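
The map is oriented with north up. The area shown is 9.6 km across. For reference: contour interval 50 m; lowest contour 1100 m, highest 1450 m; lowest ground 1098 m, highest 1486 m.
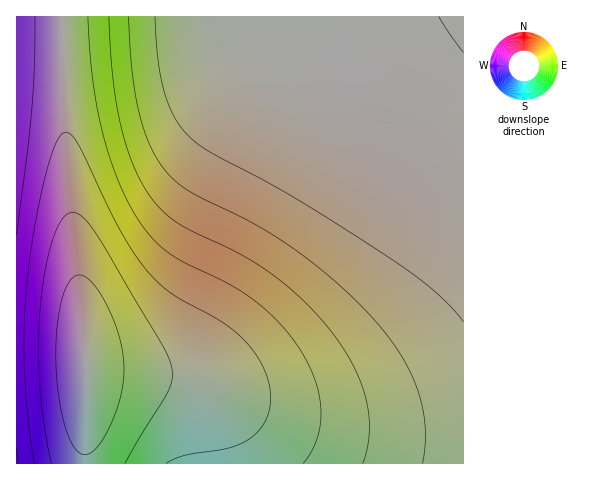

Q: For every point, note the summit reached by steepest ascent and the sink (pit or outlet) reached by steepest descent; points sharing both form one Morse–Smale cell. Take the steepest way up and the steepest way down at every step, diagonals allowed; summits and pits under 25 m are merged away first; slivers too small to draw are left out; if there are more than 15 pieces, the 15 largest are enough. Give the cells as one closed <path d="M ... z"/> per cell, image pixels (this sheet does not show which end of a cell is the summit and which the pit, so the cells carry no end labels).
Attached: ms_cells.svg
<path d="M463 16l-401 1 5 149 19 185-1 113 379-1z"/><path d="M61 16l-45 1 0 326 58 2 10 5 0-29-17-155z"/><path d="M60 344l-44 0 1 120 68-1 1-109-4-7z"/>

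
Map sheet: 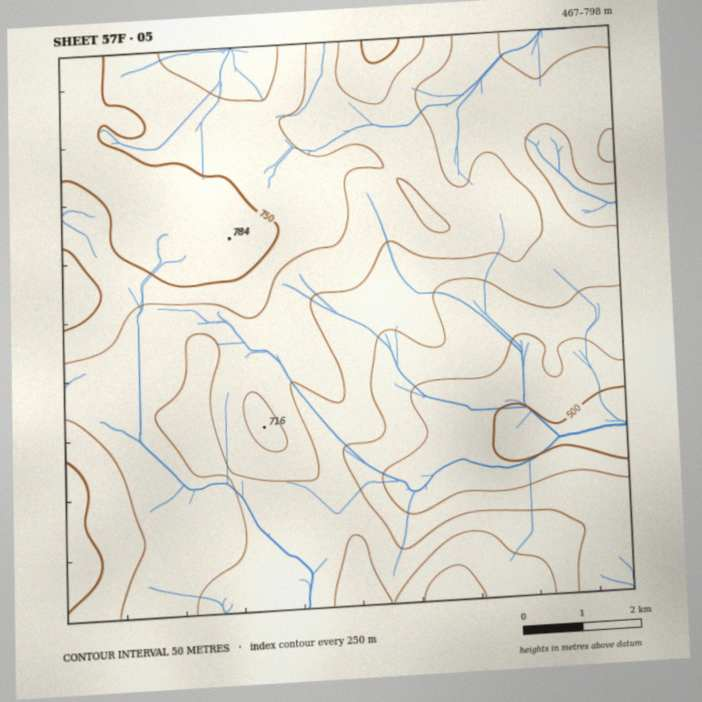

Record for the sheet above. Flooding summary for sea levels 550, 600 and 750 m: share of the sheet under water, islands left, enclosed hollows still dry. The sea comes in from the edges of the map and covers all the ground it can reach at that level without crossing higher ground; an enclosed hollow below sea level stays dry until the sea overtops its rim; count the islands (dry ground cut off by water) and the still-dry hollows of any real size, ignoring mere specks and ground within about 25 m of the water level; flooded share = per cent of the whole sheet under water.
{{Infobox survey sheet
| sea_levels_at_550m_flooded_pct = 9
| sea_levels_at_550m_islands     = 0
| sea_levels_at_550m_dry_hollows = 0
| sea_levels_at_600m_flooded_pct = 21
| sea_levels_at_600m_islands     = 0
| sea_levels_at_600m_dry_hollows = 0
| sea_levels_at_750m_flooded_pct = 90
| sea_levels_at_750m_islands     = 0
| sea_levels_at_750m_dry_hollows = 0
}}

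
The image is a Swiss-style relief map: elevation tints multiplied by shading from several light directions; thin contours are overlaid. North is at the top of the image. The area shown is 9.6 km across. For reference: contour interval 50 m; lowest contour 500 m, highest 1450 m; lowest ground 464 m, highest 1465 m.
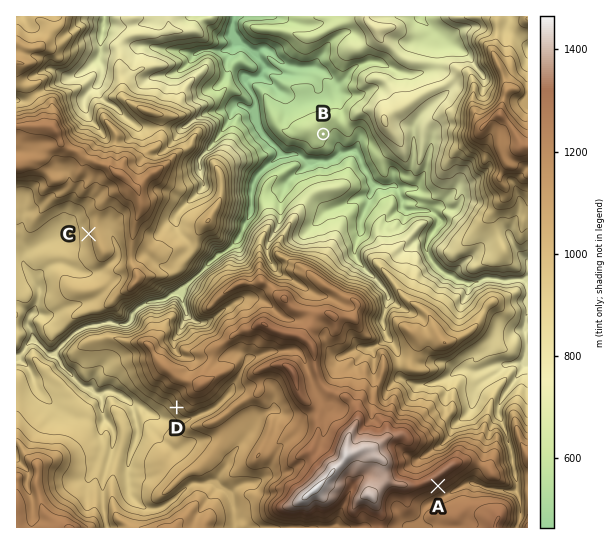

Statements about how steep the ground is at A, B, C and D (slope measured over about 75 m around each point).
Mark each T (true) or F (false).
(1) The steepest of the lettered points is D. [F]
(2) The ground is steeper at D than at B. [T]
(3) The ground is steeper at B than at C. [F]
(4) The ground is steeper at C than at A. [F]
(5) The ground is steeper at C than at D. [F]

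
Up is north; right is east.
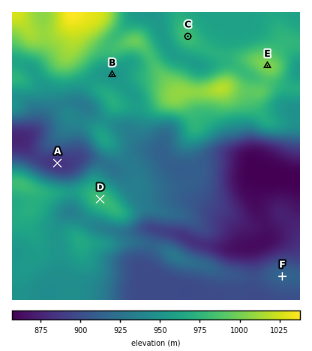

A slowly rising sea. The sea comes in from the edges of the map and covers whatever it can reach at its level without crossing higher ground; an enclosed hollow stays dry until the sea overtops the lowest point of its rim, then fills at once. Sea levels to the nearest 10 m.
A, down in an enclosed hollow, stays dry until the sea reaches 890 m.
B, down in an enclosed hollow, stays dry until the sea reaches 960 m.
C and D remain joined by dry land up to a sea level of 930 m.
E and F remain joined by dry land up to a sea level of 900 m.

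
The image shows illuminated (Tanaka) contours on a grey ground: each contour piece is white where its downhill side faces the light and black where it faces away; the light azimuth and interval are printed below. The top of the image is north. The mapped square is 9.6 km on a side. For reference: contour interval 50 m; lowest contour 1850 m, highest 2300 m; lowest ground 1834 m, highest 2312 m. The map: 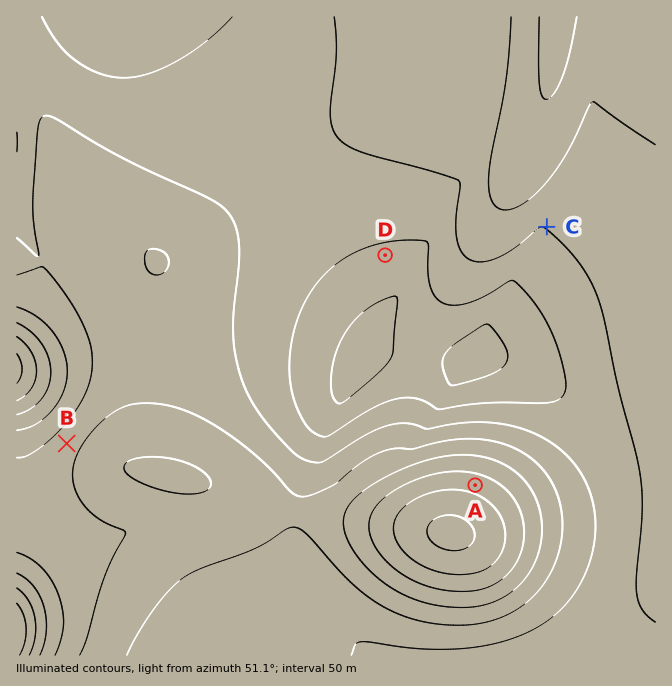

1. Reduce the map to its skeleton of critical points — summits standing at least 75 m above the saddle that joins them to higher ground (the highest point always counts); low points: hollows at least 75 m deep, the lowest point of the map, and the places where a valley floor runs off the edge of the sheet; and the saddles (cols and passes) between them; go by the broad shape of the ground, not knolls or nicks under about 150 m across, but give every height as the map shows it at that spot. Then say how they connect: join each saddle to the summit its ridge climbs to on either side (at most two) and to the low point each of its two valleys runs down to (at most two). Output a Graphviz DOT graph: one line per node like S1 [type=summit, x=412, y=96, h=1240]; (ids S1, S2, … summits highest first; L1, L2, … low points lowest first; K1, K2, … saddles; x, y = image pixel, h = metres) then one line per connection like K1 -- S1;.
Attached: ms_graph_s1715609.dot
graph terrain {
  S1 [type=summit, x=452, y=534, h=2312];
  S2 [type=summit, x=559, y=18, h=2160];
  L1 [type=low, x=17, y=368, h=1834];
  L2 [type=low, x=17, y=634, h=1852];
  L3 [type=low, x=364, y=357, h=1924];
  K1 [type=saddle, x=17, y=497, h=2064];
  K2 [type=saddle, x=38, y=258, h=2050];
  K3 [type=saddle, x=600, y=580, h=2044];
  K4 [type=saddle, x=270, y=178, h=2043];
  K1 -- S1;
  K1 -- L1;
  K1 -- L2;
  K2 -- S1;
  K2 -- L1;
  K2 -- L3;
  K3 -- S1;
  K3 -- S2;
  K3 -- L3;
  K4 -- S1;
  K4 -- S2;
  K4 -- L3;
}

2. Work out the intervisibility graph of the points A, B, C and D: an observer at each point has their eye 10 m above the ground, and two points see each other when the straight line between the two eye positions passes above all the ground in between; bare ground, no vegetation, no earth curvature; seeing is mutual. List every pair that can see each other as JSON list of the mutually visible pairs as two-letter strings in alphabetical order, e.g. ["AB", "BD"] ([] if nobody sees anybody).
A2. ["AC", "AD"]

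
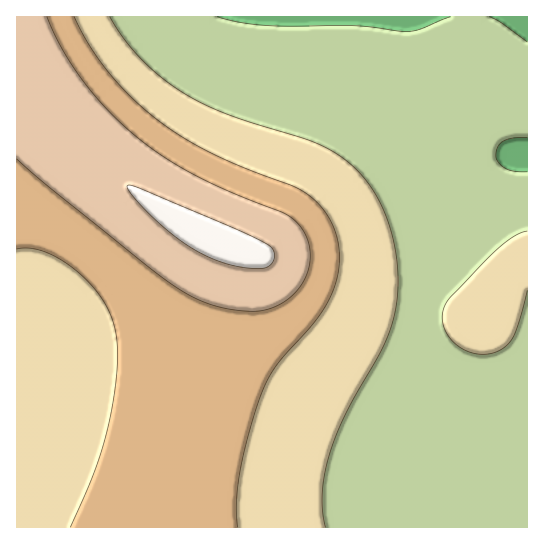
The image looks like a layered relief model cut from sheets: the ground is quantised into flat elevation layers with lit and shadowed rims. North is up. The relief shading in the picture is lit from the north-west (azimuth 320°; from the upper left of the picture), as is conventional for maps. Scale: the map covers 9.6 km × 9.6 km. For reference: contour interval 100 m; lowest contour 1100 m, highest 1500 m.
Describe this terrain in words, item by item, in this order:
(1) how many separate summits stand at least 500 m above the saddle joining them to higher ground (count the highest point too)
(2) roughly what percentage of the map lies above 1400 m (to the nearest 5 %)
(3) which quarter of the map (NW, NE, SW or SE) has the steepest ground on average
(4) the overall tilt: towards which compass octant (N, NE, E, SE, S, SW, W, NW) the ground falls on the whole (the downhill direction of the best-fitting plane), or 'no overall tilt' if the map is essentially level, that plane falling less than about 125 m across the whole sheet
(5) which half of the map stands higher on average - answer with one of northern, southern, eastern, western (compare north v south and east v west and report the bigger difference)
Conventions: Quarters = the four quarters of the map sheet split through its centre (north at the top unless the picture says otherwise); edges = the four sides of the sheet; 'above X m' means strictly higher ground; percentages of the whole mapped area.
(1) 1 summit rises at least 500 m above its surroundings.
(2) Ground above 1400 m makes up about 15 % of the sheet.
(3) The steepest ground, on average, is in the north-west quarter.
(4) Overall the map slopes down towards the east.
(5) The western half stands higher on average than the eastern half.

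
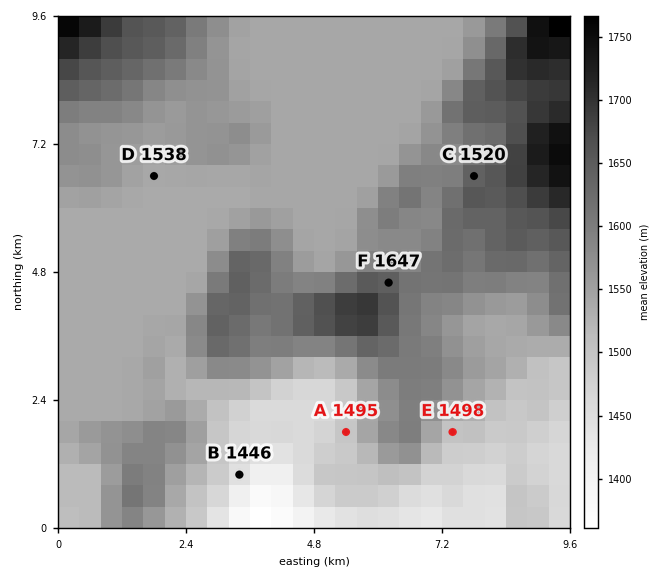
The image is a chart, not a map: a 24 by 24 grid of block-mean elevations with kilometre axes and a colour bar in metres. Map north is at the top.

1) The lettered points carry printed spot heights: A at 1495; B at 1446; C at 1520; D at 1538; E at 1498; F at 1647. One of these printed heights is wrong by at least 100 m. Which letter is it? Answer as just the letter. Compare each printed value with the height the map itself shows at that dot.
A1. C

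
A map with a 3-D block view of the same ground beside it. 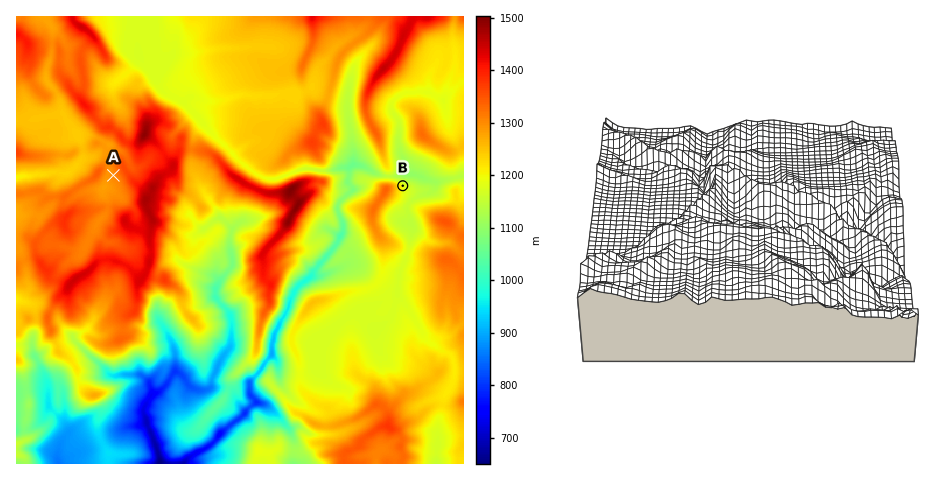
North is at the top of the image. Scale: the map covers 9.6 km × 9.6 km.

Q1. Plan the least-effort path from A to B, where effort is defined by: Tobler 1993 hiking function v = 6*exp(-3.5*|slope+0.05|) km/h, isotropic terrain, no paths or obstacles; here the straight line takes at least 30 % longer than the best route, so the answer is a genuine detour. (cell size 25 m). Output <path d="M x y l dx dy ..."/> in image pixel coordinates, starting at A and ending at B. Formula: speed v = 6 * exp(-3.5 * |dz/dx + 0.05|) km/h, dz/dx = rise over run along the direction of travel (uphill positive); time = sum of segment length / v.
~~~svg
<path d="M113 175l3-1 9 0 2-1 6 0 28-14 4-4 2-1 2 0 5-2 5-5 2-1 2 0 2-1 3 3 2 0 11-5 3 0 19 9 8 8 34 18 15 0 8-4 2 0 7-3 2 0 2-2 15 0 3 2 8 0 2 1 15 0 6 3 6-3 5 0 11 6 18 0 9 4 4 4"/>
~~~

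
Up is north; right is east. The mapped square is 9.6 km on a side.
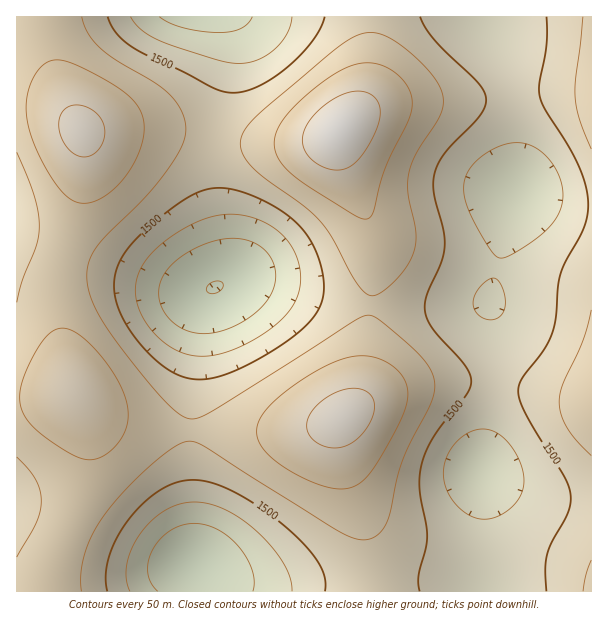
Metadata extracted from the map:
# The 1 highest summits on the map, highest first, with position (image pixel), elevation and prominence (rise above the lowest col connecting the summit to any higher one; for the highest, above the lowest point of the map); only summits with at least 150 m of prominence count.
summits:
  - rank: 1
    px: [339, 131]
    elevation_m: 1681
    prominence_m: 332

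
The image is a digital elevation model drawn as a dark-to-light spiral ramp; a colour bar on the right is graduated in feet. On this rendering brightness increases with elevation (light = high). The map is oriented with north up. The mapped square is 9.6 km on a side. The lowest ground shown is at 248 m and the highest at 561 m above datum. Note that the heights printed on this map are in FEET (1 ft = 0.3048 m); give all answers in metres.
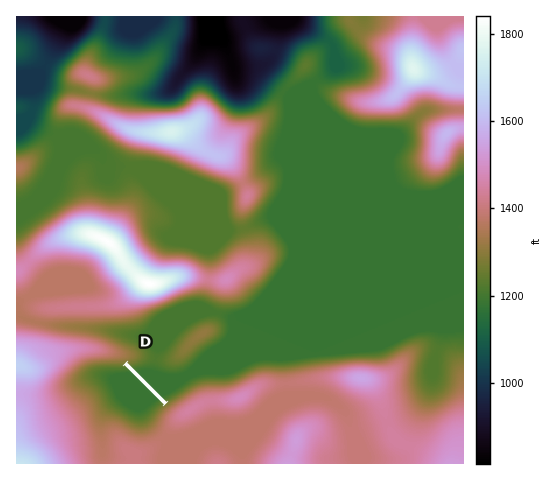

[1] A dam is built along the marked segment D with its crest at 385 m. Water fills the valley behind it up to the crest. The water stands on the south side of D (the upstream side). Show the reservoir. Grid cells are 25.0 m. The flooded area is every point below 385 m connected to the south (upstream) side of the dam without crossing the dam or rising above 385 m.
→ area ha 121.3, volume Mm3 20.51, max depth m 24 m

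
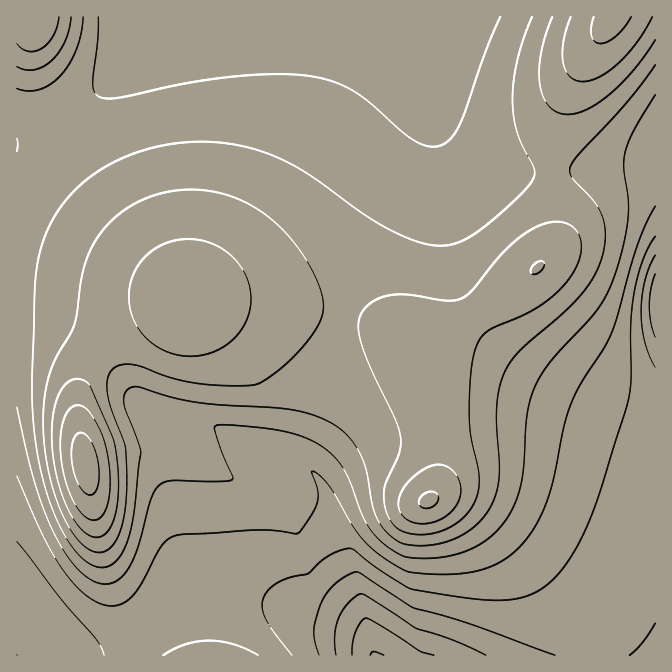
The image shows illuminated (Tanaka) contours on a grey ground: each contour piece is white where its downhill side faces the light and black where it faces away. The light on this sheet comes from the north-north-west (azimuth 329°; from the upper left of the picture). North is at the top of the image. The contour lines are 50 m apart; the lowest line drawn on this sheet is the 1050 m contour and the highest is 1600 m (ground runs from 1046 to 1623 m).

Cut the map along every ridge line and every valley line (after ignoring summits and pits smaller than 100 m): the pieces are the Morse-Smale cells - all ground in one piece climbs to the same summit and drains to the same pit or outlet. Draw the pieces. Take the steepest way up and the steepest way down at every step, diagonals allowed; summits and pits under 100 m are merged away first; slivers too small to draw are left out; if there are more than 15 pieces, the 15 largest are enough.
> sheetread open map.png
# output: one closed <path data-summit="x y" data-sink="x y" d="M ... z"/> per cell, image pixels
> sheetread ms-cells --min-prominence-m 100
<path data-summit="85 462" data-sink="375 655" d="M442 16l-302 0-6 19-11 25-19 27-24 24-13 10-22 12-29 9 1 514 357-1-15-63-16-40-10-49-12-21-17-17 0-5 24-45 10-83 6-34 10-31 19-39 41-63 12-28 5-35 2-39z"/><path data-summit="428 500" data-sink="375 655" d="M432 78l-3 42-8 32-12 21-36 55-19 39-10 31-6 34-10 83-24 45 0 5 17 17 12 21 10 49 16 40 14 60 2 4 280 0 1-238-21-2-21-7-50-23-37-23-28-28-6-15 0-8 3-7 52-48 6-14 2-38-3-32-38 0-23-4-17-5-20-11-11-13-8-18-3-17z"/><path data-summit="612 17" data-sink="375 655" d="M655 16l-211 0-5 9-6 40 0 40 3 17 8 18 18 18 23 10 30 5 37 0 1-28 3-20 13-34-6 21-2 20 3 16 11 15 10 3 70 0z"/><path data-summit="428 500" data-sink="655 303" d="M655 168l-40 0-1 1-60 4 2 64-3 11-5 9-14 14-38 34-3 7 0 8 6 15 18 19 17 14 60 33 30 12 20 5 12-1z"/><path data-summit="35 17" data-sink="375 655" d="M138 16l-122 1 1 124 28-8 22-12 13-10 24-24 14-19 13-25 8-23z"/><path data-summit="612 17" data-sink="655 303" d="M565 99l-11 34 0 40 102-6-71-1-10-3-7-8-5-12-2-18z"/>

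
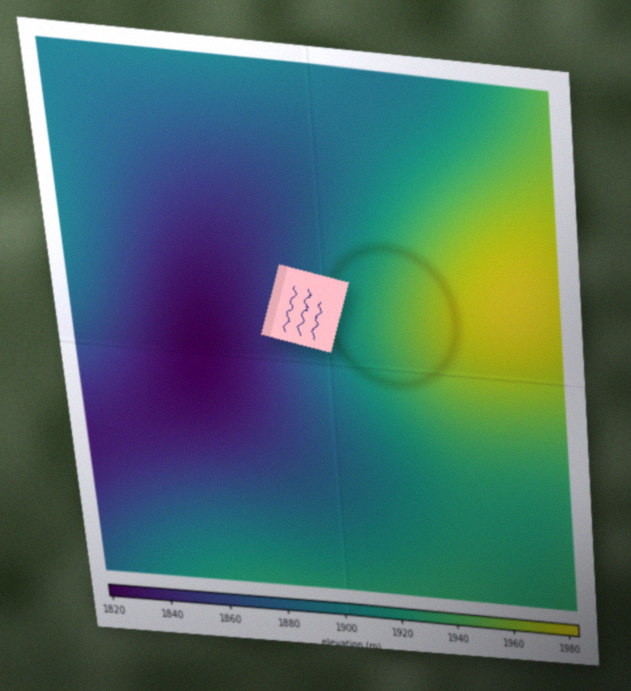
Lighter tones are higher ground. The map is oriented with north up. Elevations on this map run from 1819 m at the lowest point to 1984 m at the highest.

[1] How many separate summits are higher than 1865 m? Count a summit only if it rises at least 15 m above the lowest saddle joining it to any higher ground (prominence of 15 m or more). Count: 1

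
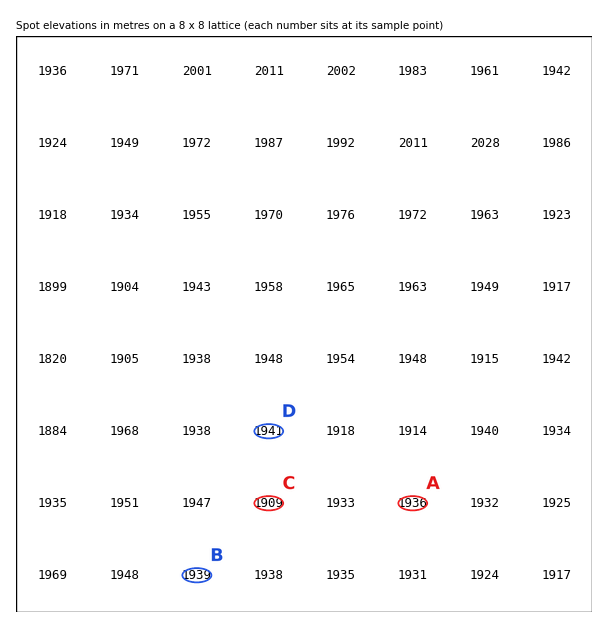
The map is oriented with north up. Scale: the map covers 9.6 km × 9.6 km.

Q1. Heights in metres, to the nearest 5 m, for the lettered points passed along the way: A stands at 1935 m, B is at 1940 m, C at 1910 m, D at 1940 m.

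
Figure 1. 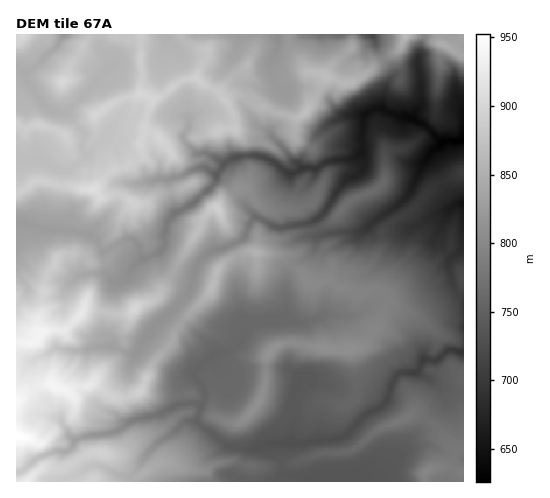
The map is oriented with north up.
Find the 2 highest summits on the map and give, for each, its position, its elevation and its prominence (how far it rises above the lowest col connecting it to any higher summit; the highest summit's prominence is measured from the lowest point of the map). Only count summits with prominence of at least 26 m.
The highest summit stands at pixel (92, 189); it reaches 911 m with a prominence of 83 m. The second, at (63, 81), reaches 902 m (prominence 36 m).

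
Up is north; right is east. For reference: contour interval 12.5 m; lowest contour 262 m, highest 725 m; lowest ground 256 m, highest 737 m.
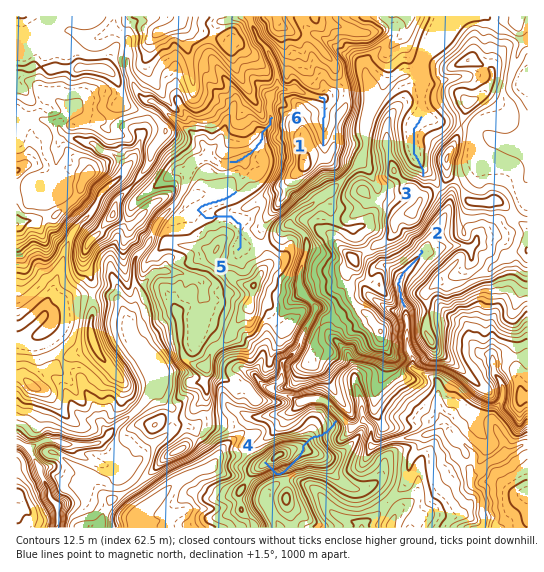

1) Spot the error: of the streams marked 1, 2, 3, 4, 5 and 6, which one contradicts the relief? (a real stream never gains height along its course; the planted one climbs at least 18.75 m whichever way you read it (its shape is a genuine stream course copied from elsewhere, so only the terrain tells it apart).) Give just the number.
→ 4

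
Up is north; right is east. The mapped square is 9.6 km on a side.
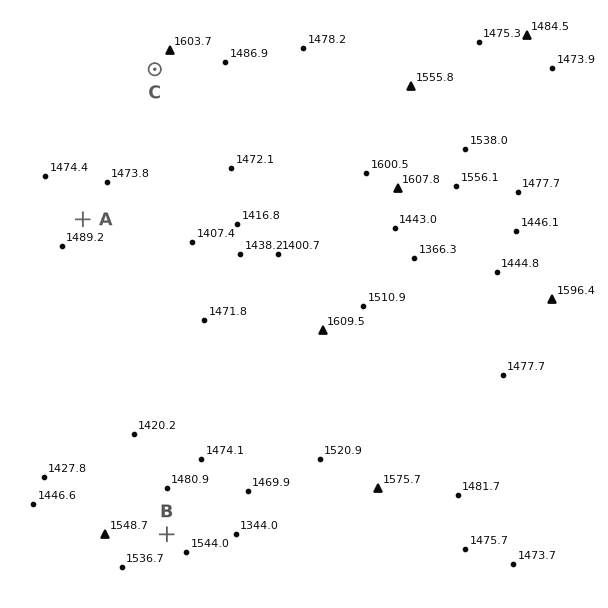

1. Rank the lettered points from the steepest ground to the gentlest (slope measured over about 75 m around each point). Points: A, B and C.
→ C B A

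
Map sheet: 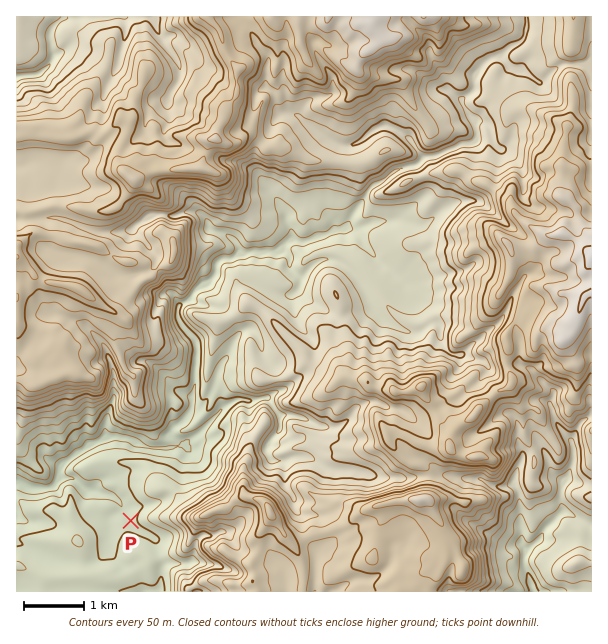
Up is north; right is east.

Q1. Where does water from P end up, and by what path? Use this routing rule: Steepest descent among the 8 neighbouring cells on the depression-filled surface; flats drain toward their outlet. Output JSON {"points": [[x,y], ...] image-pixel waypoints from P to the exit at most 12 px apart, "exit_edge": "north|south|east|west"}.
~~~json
{"points": [[131, 521], [123, 509], [114, 498], [102, 494], [90, 489], [78, 483], [66, 479], [54, 486], [42, 488], [30, 486], [18, 483], [17, 483]], "exit_edge": "west"}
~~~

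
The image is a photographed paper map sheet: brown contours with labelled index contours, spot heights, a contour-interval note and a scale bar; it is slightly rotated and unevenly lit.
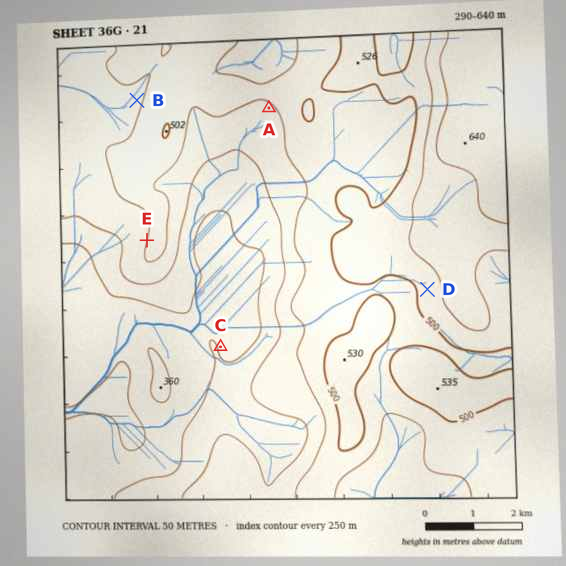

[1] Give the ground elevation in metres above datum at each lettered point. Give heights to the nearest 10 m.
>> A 440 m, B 450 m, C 350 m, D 520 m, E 450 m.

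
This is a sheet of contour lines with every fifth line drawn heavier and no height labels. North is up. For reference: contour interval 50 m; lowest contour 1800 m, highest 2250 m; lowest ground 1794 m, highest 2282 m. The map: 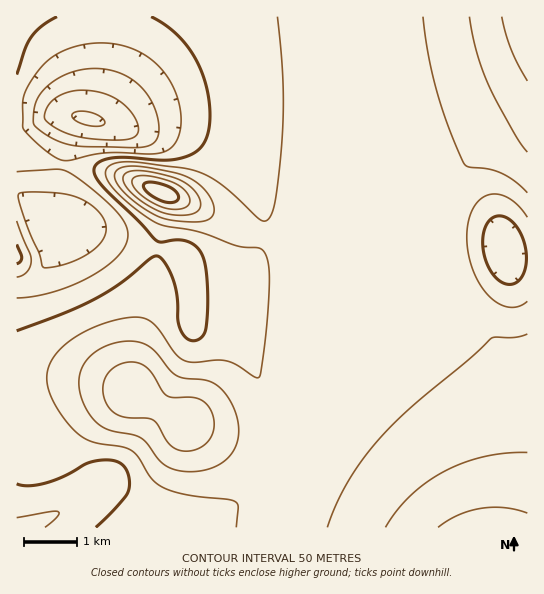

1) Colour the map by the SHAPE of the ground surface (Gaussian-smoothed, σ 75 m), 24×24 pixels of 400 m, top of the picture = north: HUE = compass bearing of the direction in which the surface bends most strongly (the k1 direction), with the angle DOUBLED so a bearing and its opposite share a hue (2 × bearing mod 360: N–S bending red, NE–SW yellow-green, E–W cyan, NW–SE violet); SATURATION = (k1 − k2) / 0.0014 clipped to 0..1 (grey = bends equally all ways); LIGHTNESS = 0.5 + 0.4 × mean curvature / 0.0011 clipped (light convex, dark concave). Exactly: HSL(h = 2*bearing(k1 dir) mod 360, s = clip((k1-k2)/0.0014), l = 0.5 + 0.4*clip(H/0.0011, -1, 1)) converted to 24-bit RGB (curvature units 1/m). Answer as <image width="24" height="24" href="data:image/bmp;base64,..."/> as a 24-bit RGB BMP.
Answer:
<image width="24" height="24" href="data:image/bmp;base64,Qk32BgAAAAAAADYAAAAoAAAAGAAAABgAAAABABgAAAAAAMAGAAATCwAAEwsAAAAAAAAAAAAAaoxaWo1OX4hdinOHlneNj3qGhHt6g4B2gYN0fIJ3fIF+foCAfoCBfYCBfYGCfIKCfIOCfISBe4R/e4V8f4Z7hYZ7hoJ7hnx7k3uRfYxyWI1aUItdfYRrnV9mmGpejoNjgoxmc4toa4hud4N9fYGBfYGBfYGBfYKBfIKAfIN/fIN9fYR7gIR7hIV7hYJ7hH57kHyMlnyRkHuIY4JhVnBVhm1hoG9mlotxe5FxbpF1a49/bImGeoGCfoGAfYGAfYF/fYJ/fIJ+fIN8foN8gIN8g4N8g4F8g398hoB9iX2BmWqFnl19Z35yWoVzk5B4m5GFgZaFdZaObpCTa4CMdHyEfoGAfYF/fYF/fYF+fYJ9fYJ8foJ8gIJ8goJ8goF8gn98hYN9hXd/kWOJn2iOmXmPYZmTXaOZjpuQj5iWfI+XcH2TamyMc3OEfoB/foF/foF/fYF+fYF9foF9f4J9gIJ9gYJ9goF9goB9g4N/gW+IgGuOiHaUnIechZqeUbKvdaGimo+Vh3+UeG6QeGeKe3eCfoB/foB/foB+foF+foF9foF9f4F9gIF9gYF9gYF9gYB9gX+FdG2Nb3GSeIOWiZKYlZyVbaWkWJiil3+KmXOGjmeNhWmHfX6AfoB/foB/foB+foB+foB+f4F+f4F+gIF9gYF9gYB9gYB9fX2JbnSQcoGUeJGWgJeQmJuJipeBWYCOi2qDoWBpjmJ4gniAf4CAf4B/foB/foB/foB+f4B+f4B+f4B+gIB+gIB+gIB+gIB+fH2Lc32Oc4iQeY+Ke5B7mJd4n4xxY2l9dVp6nV9ajHd0f4B/f4CAf4B/f4B/f4B/f4B/f4B+f4B+gIB+gIB+gIF+fIeIeXmNeYCKenyKd4aHeod4i4xzlodopYRfgmBuXVV7koZzjYp7gIF/f4CAf4B/f4B/f4B/f4B/f4B/f4B/gIB/gIB+eZGCbpqecGeYdYWGeH6Gf3qHiHmFjHR0k3dvnodyfWuOU1KLj453j496gIF/f4CAf4CAf4B/f4B/f4B/f4B/f4B/gIB/fod8bqh7Y4aVb1qOPK4jY4mAeHuCg3mGjXeHk3h+nY16hmuPY1WKj5F3jI96gIF/f4CAf4CAf4B/f4B/f4B/f4B/gIB/gIB/g511aqNrXWeCbFGBeOPAMV+Yc356fHd8hnN3lHVupY9piGBwdlx8jJlrhI92fYJ+f4CAf3+Af4B/f39/f39/f39/gH9/gYB/lKtxfZNsX1V3Z1B4UVukaUSBcnpseXdqgW5jl21SuHcyiF41bYpFWrFRb5N9eoGEfn6Af3+Af39/f39/f39/f39/gH9/goJ+qq5ui3ppZU93YVZ2fi2GfmVgenVjeGldgkxEmj4kwWQdi8pAQuqqTcjJZ3WVfHiEf36Af3+Af39/f39/f39/gH9/gH9/goB+qphukGJtak9/XmV/hy52g3Jsf2p5h1CCoTiMiWLQvu/8zO7/WHLtc0OvhmWNg3qCgH+AgH+Af3+Af3+AgH+AgH+AgH6AgX5+oX9xmWGAb1eMZYKQbHmPcIagWGK4N0Tjdbj/yfn/h8zr2DaBviJtmkx+iHGAgn1+gH9/gH+Af3+Af3+AgH+AgH+AgH6AgH6AkHd7nWiSc2OXcJWaY67CYJ/JUZPSRsXhQNqFpo8sjTQTokEgo09IkGlvh3l5g39+gX9/gH9/gH+Af3+Af3+AgH6AgH6AgX2AgnyAjnaOenSTeXmMPrZwV5WCeYdPhHs1gF4ggVQmi3hHkZBfkIRri4F1iIN7hIJ+gYB/gH9/gH+Af3+Af3+AgH6AgH2AgX2BgXyBgnuAgnuCgniEmnlaaW47d2M9fmpMgH9eaoZvbopxe4lyhYp1iIp5h4d8hIR+gYF/gIB/gH+Af3+Af36Af36AgH2BgHyBgnuCgnuBgnuBfHqBj2FwjlyTZGyKboSKb4mLcYiDc4Z7dYd2fIl3gYl6g4d8goR+gYF/gIB/gH+Af3+Af36Af32Af3yBgHuBgXuCg3qCg3uBgH2AjGiXgmmTc26OcXuJc4GFdIWEdYeAdoh8eIl5fYh6gIV8gYN+gIF/gIB/f3+Af3+Af36Af32Af3yBf3uCgHqCgnqDhHuCg32AlmaSim6QfXSLdXaJdX6IdYSIdoiHeImCeYh+e4Z8foR9gIJ+gIF/gIB/f3+Af3+Af36Afn2BfnyBfnuCf3qDgHqDg3uEhH2CkW+MinWPgXeNeneLd3uKeIGJeIaJeYiGe4eCfIV/foN+f4F/f4B/f4CAf3+Af3+Afn6Afn2BfXuBfXqCfXqDf3qDgXyEf4mI"/>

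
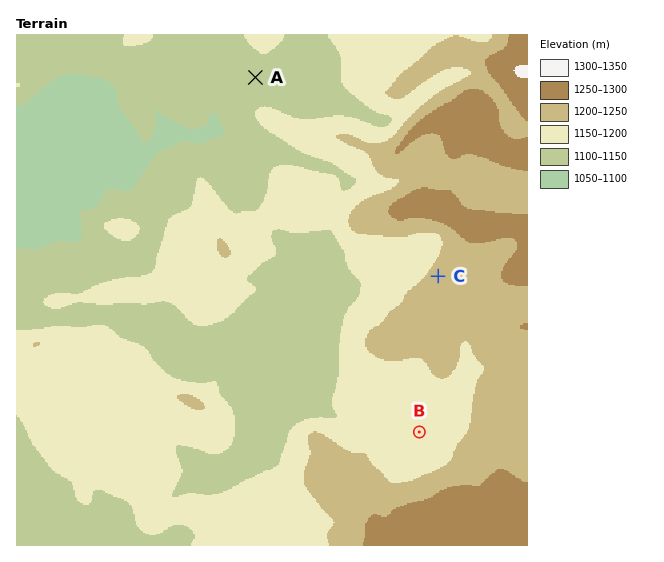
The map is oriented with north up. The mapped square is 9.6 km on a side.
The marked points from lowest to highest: A B C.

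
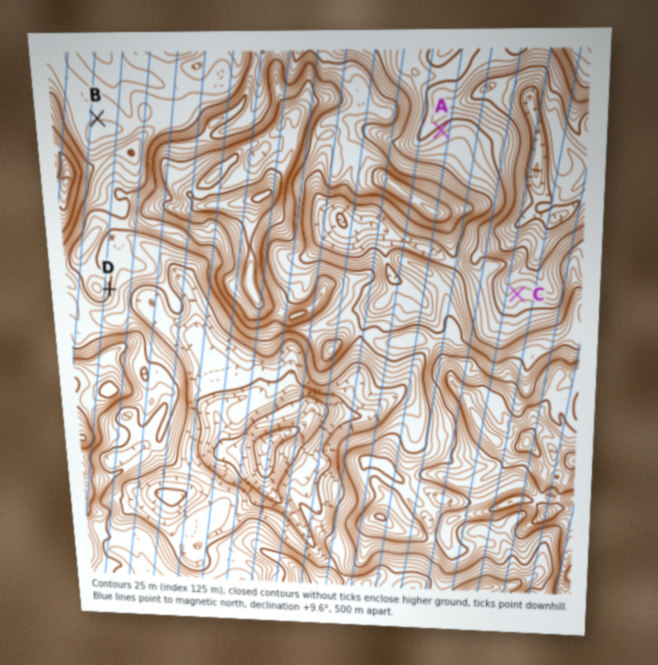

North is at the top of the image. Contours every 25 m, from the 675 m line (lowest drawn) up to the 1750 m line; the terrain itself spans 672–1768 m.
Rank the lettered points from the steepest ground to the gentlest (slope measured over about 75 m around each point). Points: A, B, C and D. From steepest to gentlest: D A C B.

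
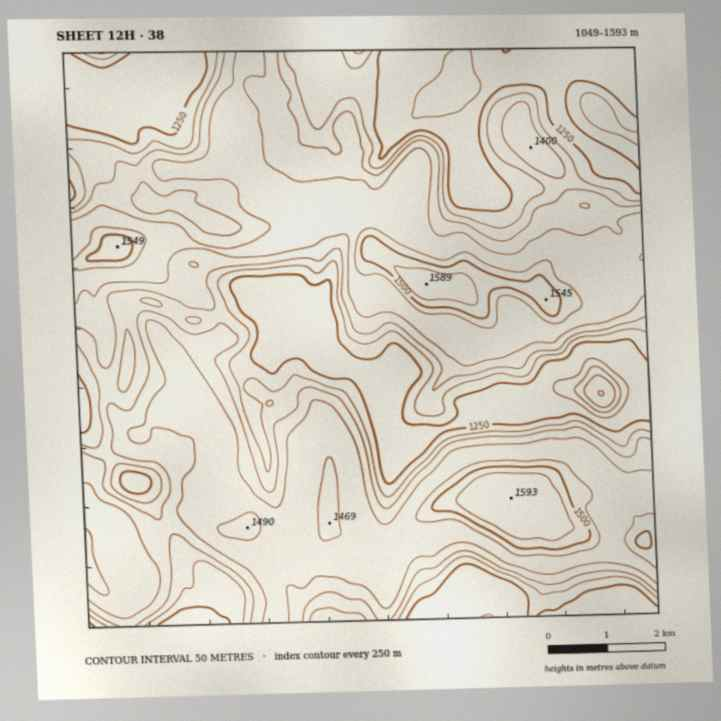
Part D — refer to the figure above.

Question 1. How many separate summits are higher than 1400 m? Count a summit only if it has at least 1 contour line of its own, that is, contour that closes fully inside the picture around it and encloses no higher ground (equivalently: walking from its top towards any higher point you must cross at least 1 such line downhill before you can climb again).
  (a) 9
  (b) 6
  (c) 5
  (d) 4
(b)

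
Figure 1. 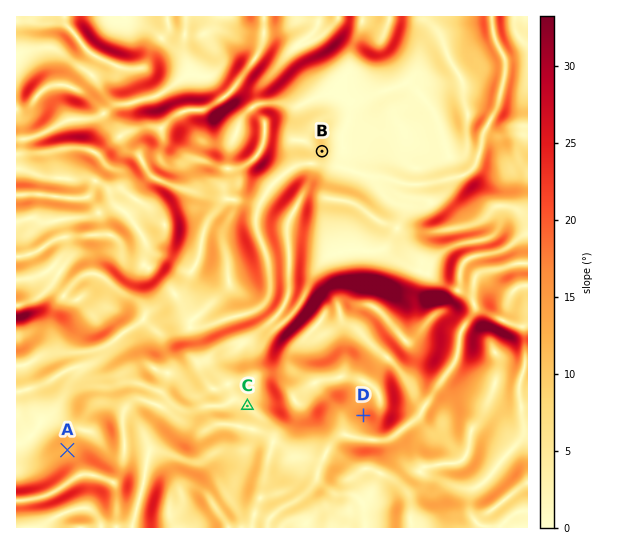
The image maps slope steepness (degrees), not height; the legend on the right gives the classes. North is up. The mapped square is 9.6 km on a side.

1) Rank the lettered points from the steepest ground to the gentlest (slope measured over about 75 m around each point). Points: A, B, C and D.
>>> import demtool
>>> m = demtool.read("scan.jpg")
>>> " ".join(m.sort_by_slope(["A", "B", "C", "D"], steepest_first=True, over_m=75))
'D A B C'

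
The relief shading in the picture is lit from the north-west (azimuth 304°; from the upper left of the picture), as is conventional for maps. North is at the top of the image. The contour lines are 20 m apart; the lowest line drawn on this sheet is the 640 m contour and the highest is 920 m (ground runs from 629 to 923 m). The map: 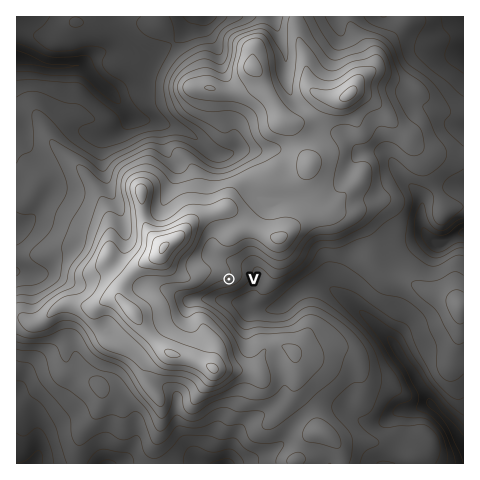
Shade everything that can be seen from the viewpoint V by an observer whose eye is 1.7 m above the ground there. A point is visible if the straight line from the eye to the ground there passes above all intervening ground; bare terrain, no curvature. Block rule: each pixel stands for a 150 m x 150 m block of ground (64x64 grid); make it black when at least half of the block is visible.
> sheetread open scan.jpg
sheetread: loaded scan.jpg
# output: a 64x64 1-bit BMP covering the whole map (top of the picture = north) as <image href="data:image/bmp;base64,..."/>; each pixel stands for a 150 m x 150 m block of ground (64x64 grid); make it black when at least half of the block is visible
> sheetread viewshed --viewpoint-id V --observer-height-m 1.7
<image width="64" height="64" href="data:image/bmp;base64,Qk0+AgAAAAAAAD4AAAAoAAAAQAAAAEAAAAABAAEAAAAAAAACAAATCwAAEwsAAAIAAAAAAAAA////AAAAAAAAAAAAAAAAAAAAAAAAAAAAAAAAAAAAAAAAAAAAAAAAAAAAAAAAAAAAAAAAAAAAAAAAAAAAAAAAAAAAAAAAAAAAAAAAAAAAAAAAAAAAAAAAAAAAAAAAAAAAAAAAAAAAAAAAAAAAAAAABAAAAADwAAAMAAAAH/AAAB4AAAD/4AAAPgAAB4/zAAB+AAAPD//AAP4AAB8P/8AB/wAAPx//4AP/AAA/P//wD/8AAH////Af/wAA////8H//AAD/8HHx//8AAAAwMH///gAAADgYB//+AAAAPhwD//4AAAIAHAD/3gAABgAcAH+OAAAHADwAJwIAAAcAPAAAAAAAA4P8AAAAAAAAgfAAAAAAAABAAAAAAAAAAAAAAAAAAAAAAAAAAAAAAAAAAAAAAAAAAAAAAAAAAAAAAAAAAAAAAAAAAAAAAAAAAAAAAAAAAAAAAAAAAAAAAAAAAAAAAAAAAAAAAAAAAAAAAAAAAAAAAAAAAAAAAAAAAAAAAAAAAAAAAAAAAAAAAAAAAAAAAAAAAAAAAAAAAAAAAAAAAAAAAAAAAAAAAAAAAAAAAAAAAAAAAAAAAAAAAAAAAAAAAAAAAAAAAAAAAAAAAAAAAAAAAAAAAAAAAAAAAAAAAAAAAAAAAAAAAAAAAAAAAAAAAAAAAAAAAAAAAAAAAAAAAAAAAAAAAAAAAA=="/>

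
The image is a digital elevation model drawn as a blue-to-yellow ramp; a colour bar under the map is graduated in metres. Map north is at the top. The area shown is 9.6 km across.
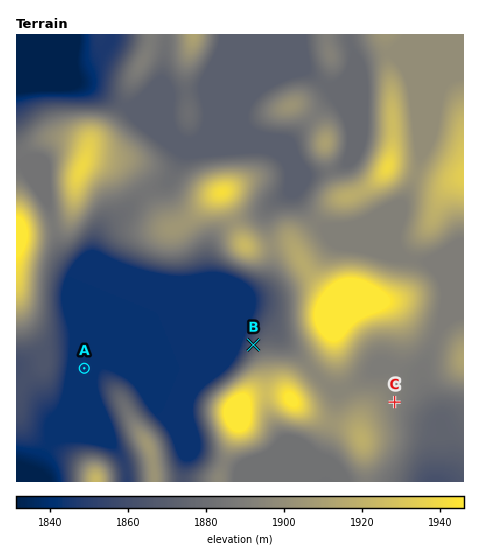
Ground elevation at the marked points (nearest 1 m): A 1843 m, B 1868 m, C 1892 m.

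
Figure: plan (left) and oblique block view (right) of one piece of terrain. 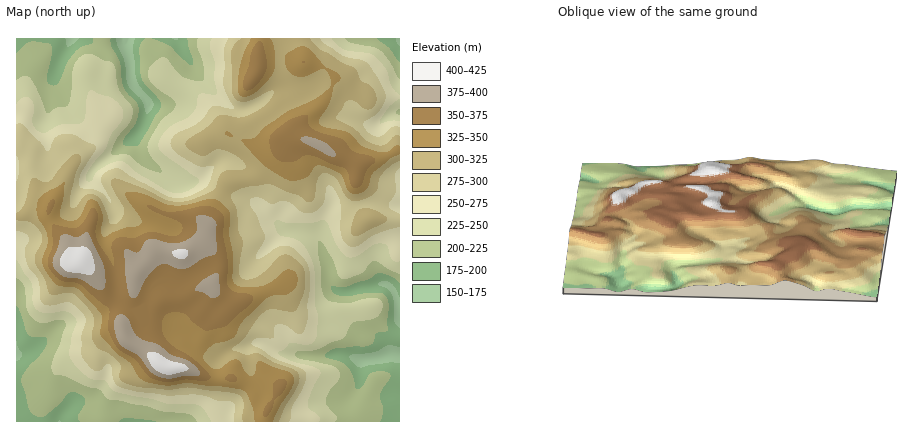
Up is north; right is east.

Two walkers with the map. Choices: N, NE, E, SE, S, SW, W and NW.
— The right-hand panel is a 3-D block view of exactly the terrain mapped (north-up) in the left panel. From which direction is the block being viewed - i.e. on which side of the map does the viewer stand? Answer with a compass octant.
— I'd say E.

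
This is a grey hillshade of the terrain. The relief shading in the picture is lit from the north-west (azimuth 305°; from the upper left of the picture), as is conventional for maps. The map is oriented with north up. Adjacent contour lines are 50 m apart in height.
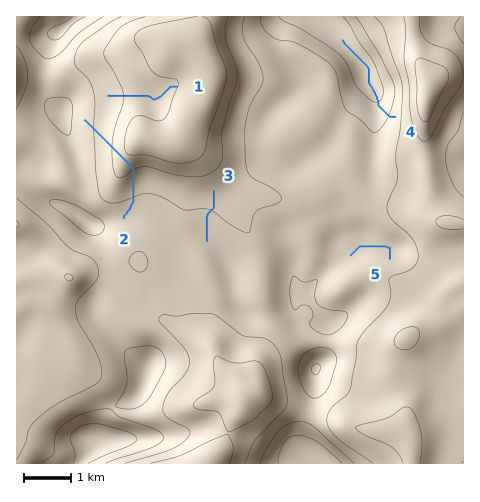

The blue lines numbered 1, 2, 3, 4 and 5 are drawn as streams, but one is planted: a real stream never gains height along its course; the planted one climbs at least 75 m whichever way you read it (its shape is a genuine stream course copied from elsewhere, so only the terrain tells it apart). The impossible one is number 2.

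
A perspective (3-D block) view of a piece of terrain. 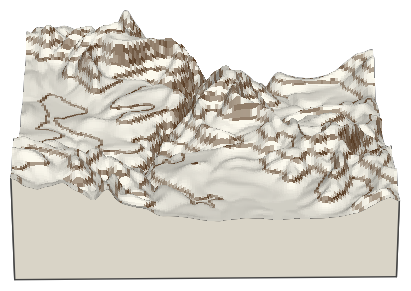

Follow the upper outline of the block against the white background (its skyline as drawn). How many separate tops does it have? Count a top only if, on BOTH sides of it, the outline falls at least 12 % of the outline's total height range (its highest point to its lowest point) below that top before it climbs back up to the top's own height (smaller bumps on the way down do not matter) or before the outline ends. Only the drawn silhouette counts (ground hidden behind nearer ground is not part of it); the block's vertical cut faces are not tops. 2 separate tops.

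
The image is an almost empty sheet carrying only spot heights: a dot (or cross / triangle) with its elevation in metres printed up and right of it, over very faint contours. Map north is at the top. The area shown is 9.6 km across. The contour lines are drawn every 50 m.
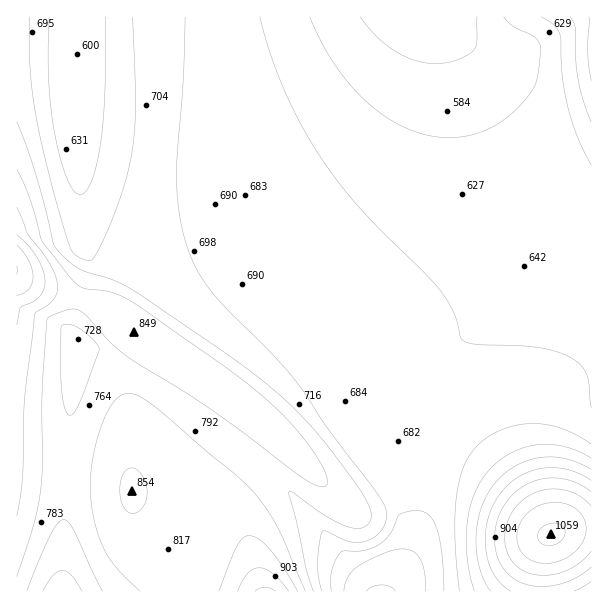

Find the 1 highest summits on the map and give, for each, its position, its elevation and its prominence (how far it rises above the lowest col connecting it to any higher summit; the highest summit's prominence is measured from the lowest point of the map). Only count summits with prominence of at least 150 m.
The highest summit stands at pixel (551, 534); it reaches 1059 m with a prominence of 541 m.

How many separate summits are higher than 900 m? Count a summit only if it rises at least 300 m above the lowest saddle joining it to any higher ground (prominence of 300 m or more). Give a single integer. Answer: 1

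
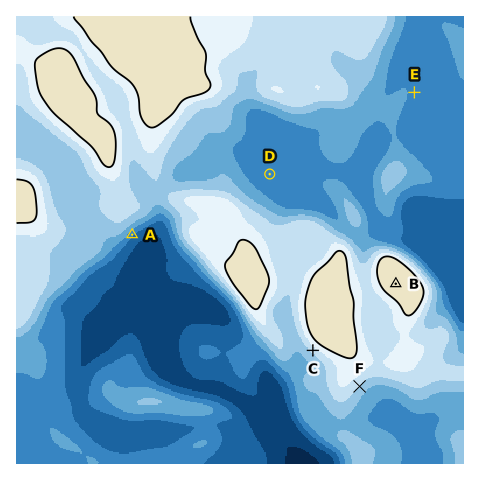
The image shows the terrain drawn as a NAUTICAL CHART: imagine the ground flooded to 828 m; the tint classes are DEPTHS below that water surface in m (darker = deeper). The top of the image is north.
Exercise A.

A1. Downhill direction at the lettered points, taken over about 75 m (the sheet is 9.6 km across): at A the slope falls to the SE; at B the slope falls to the SW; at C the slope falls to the SW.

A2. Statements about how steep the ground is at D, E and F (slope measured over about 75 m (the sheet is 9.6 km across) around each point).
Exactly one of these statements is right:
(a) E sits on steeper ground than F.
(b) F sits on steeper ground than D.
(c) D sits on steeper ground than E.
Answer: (b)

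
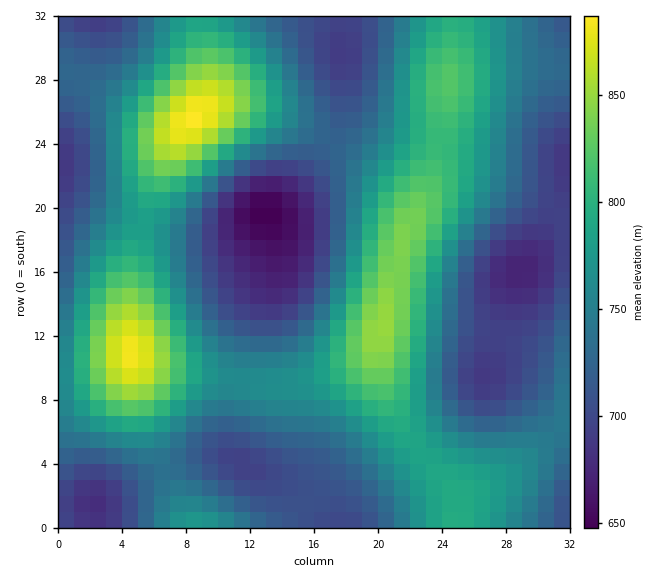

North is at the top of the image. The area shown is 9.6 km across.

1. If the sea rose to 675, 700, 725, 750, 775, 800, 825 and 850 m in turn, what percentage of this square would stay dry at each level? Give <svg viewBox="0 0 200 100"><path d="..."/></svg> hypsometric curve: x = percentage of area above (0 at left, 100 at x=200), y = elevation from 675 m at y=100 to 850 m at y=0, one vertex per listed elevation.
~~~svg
<svg viewBox="0 0 200 100"><path d="M193 100l-25-14-38-15-35-14-30-14-27-14-19-15-12-14"/></svg>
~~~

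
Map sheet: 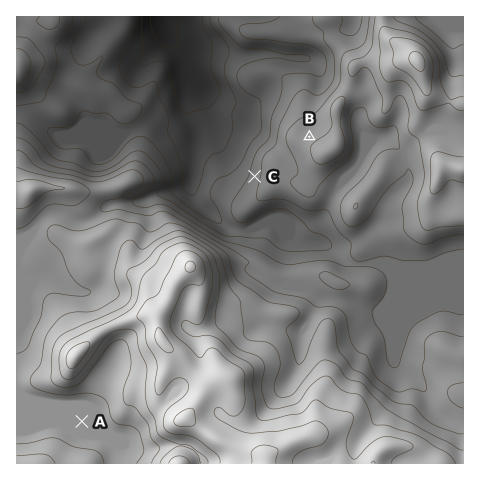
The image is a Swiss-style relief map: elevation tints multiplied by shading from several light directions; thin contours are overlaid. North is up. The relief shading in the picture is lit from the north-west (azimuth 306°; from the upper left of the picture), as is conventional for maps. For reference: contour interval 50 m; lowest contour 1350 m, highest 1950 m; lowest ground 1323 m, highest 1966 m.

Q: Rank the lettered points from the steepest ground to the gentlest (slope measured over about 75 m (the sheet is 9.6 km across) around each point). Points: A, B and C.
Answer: C B A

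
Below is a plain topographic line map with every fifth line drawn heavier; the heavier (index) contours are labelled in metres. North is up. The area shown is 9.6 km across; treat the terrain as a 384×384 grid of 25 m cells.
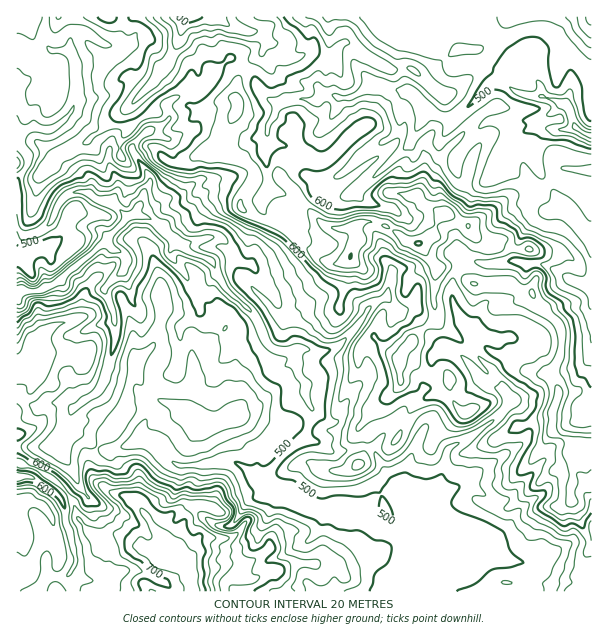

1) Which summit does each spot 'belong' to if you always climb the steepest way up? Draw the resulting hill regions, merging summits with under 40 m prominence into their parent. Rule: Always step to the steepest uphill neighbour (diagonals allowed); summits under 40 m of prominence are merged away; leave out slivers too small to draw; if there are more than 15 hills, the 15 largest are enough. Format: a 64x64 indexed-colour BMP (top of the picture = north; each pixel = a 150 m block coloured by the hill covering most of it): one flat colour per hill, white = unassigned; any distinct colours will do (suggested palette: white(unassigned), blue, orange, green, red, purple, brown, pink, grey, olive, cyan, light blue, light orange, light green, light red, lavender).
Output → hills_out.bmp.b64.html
<image width="64" height="64" href="data:image/bmp;base64,Qk12CAAAAAAAAHYAAAAoAAAAQAAAAEAAAAABAAQAAAAAAAAIAAATCwAAEwsAABAAAAAAAAAA////ALR3HwAOf/8ALKAsACgn1gC9Z5QAS1aMAMJ34wB/f38AIr28AM++FwDox64AeLv/AIrfmACWmP8A1bDFAGZiIiIiIiIiIiIiIiIiIiIiIiIiIhERERERERERERERZmIiIiIiIiIiIiIiIiIiIiIiIiIiERERERERERERERFmZmYiIiIiIiIiIiIiIiIiIiIiIiIhEREREREREREREWZmZmIiIiIiIiIiIiIiIiIiIiIiIiERERERERREERERZmZmIiIiIiIiIiIiIiIiIiIiIiIiIREREREUREREERFmZmYiIiIiIiIiIiIiIiIiIiIiIiIhERERREREREREEWZmZiIiIiIiIiIiIiIiIiIiIiIiIiEREUREREREREREZmZmIiIiIiIiIiIiIiIiIiIiIiIREURERERERERERERmZmIiIiIiIiIiIiIiIiIiIiIiIRERRERERERERERERGZmYiIiIiIiIiIiIiIiIiIhEREREREUREREREREREREZmZiIiIiIiIiIiIiIiIiIRERERERERFERERERERERERmZiIiIiIiIiIiIiIiIiEREREREREREREURERERERERGYiIiIiIiIiIiIiIiIiERERERERERERERFEREREREREIiIiIiIiIiIiIiIiIiIRERERERERERERERFEREREREQiIiIiIiIiIiIiIiIiIiERERERERERERERERRERERERCIiIiIiIiIiIiIiIiIiIhERERERERERERERERREREREIiIiIiIiIiIiIiIiIiIiIREzMzMREREREREREUREREQiIiIiIiIiIiIiIiIiIiIiMzMzMzERERERERERFERERCIiIiIiIiIiIiIiIiIiIiIjMzMzMxEREREREREUREREIiIiIiIiIiIiIiIiIiIiIiMRMzMzMREREREREUREREQiIiIiIiIiIiIiIiIiIiIiIREzMzMxERERERERRERERCIiIiIiIiIiIiIiIiIiIiIRERMzMzMRERERERREREREIiIiIiIiIiIiIiIiIiIiIhERETMzMzERERERREREREQiIiIiIiIiIiIiIiIiIiIiERERMzMzMRERETNERERERCIiIiIiIiIiIiIiIiIiIiERERETMzMzERETNEREREREIiIiIiIiIiIiIiIiIiIiIRERERMzMzMRETNEREREREQiIiIiIiIiIiIiIiIiIiIhEREREzMzMzETNERERERERCIiIiIiIiIiIiIiIiIiERERERERMzMzMzM0REREREREIiIiIiIiIiIiIiIiIiERERERERETMzMzMzREREREREQiIiIiIiIiIiIiIiIiIRERERERERMzMzMzRERERERERCIiIiIiIiIiIiIiIiIhERERERERETMzMzREREREREREIiIiIiIiIiIiIiIiIhETMxERERERMzMzNEREREREREQiIiIiIiIiIiIiIiIhERMzMREzMxMzMzM0RERERERERCIiIiIiIiIiIiIiIhERMzMzMzMzMzMzMzREREREREREIiIiIiIiIiIiIiIhERMzMzMzMzMzMzMzNERERERERDMiIiIiIiIiIiIiIhEREzMzMzMzMzMzMzM0REREREQzMyIiIiIiIiIiIiIiEREzMzMzMzMzMzMzMzNENERDMzMzIiIiIiIiIiIiIhERMzMzMzMzMzMzMzMzMzMzMzMzMzMiIiIiIiIiIiIhEREzMzMzMzMzMzMzMzMzMzMzMzMzMyIiIiIiIiIiIzMzMzMzMzMzMzMzMzMzMzMzMzMzMzMzERIiIiIiIiIzMzMzMzMzMzMzMzMzMzMzMzMzMzMzMzERESIiIiIiIzMzMzMzMzMzMzMzMzMzMzMzMzMzMzMzERERIiIiIhMzMzMzMzMzMzMzMzMzMzMzMzMzMzMzMzERERESIiERETMzMzMzMzMzMzMzMzMzMzMzMzMzMzMzEREREREREREREzMzMzMzMzMzMzMzMzMzMzMzMzMzMzMREREREREREREREzMzMzMzMzMzMzMzMzMzMzMxMzMzMRERERERERERERETMzMzMzMzMxERMzMzMzMzMRETMzMRERERERERERERERMzMzMzMzMxERETMzMzMzMxEREzMxEREREREREREREREzMzMzMzMxEREREzMzMzMzERETMzERERERERERERERETMzMzMzMzEREREREzMzMzEREREzMRERERERERERERERMzMzMzMxEREREREREzMzERERERMxERERERERERERERMzMzMzMzERERERERETMzMxERERERESERERERERERERETMzMzMzMREREREREREzMzERERERESIhERERERERERERMzMzMzMzERERERERETMxEREREREREhEREREREREREREzMzMzMzMRERERERERMxEREREREREVEREREREREREREREzMzMzERERERERERERERERERERFVVREREREREREREREREzMzMREREREREREREREREREREVVVVRERERERERERERERMzMREREREREREREREREREREVVVVVERERERERERERERETMREREREREREREREREREREVVVVVUREREREREREREREREREREREREREREREREREREVVVVVVREREREREREREREREREREREREREREREREREREVVVVVVVERERERERERERERERERERERERERERERERERERVVVVVVUREREREREREREREREREREREREREREREREREVVVVVVVVREREREREREREREREREREREREREREREREREVVVVVVVVV"/>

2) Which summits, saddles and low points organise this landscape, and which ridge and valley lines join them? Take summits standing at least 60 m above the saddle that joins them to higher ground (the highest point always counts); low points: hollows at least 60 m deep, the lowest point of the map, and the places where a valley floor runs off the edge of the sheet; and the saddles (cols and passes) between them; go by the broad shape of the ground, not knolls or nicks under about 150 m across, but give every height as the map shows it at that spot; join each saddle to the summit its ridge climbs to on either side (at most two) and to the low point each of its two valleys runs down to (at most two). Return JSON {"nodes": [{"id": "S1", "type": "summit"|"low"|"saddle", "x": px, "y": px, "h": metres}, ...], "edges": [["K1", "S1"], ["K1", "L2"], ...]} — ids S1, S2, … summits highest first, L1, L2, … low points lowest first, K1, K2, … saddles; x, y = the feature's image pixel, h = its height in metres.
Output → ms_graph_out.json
{"nodes": [
{"id": "S1", "type": "summit", "x": 168, "y": 557, "h": 738},
{"id": "S2", "type": "summit", "x": 188, "y": 17, "h": 712},
{"id": "S3", "type": "summit", "x": 417, "y": 243, "h": 702},
{"id": "S4", "type": "summit", "x": 591, "y": 17, "h": 585},
{"id": "L1", "type": "low", "x": 20, "y": 291, "h": 403},
{"id": "L2", "type": "low", "x": 590, "y": 135, "h": 433},
{"id": "K1", "type": "saddle", "x": 458, "y": 270, "h": 630},
{"id": "K2", "type": "saddle", "x": 245, "y": 69, "h": 614},
{"id": "K3", "type": "saddle", "x": 341, "y": 480, "h": 543},
{"id": "K4", "type": "saddle", "x": 492, "y": 32, "h": 515}],
"edges": [["K1", "S3"], ["K1", "L1"], ["K1", "L2"], ["K2", "S2"], ["K2", "S3"], ["K2", "L1"], ["K2", "L2"], ["K3", "S1"], ["K3", "S3"], ["K3", "L1"], ["K4", "S2"], ["K4", "S4"], ["K4", "L2"]]}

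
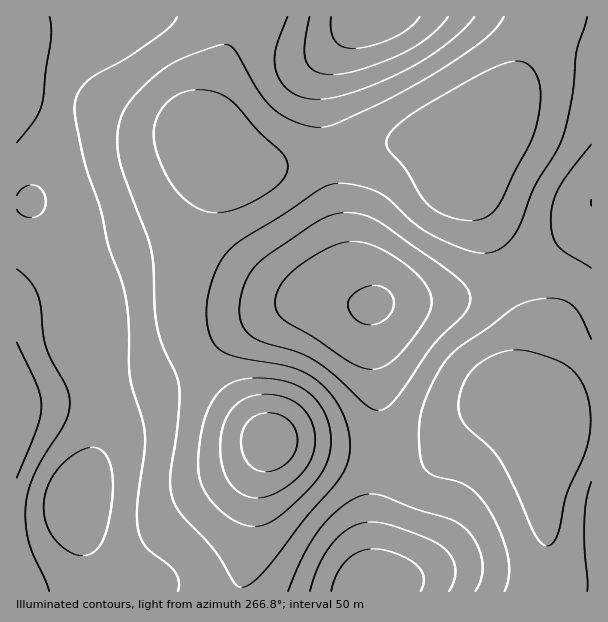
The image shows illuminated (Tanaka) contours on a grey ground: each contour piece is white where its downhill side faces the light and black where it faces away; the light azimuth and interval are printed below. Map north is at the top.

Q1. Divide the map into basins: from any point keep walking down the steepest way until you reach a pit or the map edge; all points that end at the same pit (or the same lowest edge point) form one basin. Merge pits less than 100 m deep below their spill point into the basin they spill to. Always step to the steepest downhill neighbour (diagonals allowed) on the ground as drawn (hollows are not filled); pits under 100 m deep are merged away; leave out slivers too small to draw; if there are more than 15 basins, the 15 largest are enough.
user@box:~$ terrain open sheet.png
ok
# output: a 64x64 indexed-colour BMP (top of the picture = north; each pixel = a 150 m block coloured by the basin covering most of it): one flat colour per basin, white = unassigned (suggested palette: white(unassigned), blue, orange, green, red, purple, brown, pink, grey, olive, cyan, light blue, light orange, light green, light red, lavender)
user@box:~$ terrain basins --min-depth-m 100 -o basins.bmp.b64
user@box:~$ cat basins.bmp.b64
<image width="64" height="64" href="data:image/bmp;base64,Qk12CAAAAAAAAHYAAAAoAAAAQAAAAEAAAAABAAQAAAAAAAAIAAATCwAAEwsAABAAAAAAAAAA////ALR3HwAOf/8ALKAsACgn1gC9Z5QAS1aMAMJ34wB/f38AIr28AM++FwDox64AeLv/AIrfmACWmP8A1bDFABERERERERERERERERIiIiIiIiIiIiIiIiIiIiIiIiIiEREREREREREREREREiIiIiIiIiIiIiIiIiIiIiIiIiIRERERERERERERERESIiIiIiIiIiIiIiIiIiIiIiIiIhEREREREREREREREREiIiIiIiIiIiIiIiIiIiIiIiIiERERERERERERERERESIiIiIiIiIiIiIiIiIiIiIiIiIRERERERERERERERERIiIiIiIiIiIiIiIiIiIiIiIiIhEREREREREREREREREiIiIiIiIiIiIiIiIiIiIiIiIiERERERERERERERERESIiIiIiIiIiIiIiIiIiIiIiIiIRERERERERERERERERIiIiIiIiIiIiIiIiIiIiIiIiIhEREREREREREREREREiIiIiIiIiIiIiIiIiIiIiIiIiERERERERERERERERESIiIiIiIiIiIiIiIiIiIiIiIiIREREREREREREREREREiIiIiIiIiIiIiIiIiIiIiIiIhERERERERERERERERESIiIiIiIiIiIiIiIiIiIiIiIiERERERERERERERERERIiIiIiIiIiIiIiIiIiIiIiIiIREREREREREREREREREiIiIiIiIiIiIiIiIiIiIiIiIhERERERERERERERERERIiIiIzMzMzMzMiIiIiIiIiIiEREREREREREREREREREiMzMzMzMzMzMzIiIiIiIiIiIRERERERERERERERERETMzMzMzMzMzMzMyIiIiIiIiIhERERERERERERERERETMzMzMzMzMzMzMzMiIiIiIiIiERERERERERERERERETMzMzMzMzMzMzMzMzIiIiIiIiIRERERERERERERERETMzMzMzMzMzMzMzMzMzIiIiIiIhERERERERERERERETMzMzMzMzMzMzMzMzMzMzMyIiIiERERERERERERERETMzMzMzMzMzMzMzMzMzMzMyIiIiIRERERERERERERETMzMzMzMzMzMzMzMzMzMzMzIiIiIhERERERERERERETMzMzMzMzMzMzMzMzMzMzMzMiIiIiERERERERERERETMzMzMzMzMzMzMzMzMzMzMzMyIiIiIRERERERERERERMzMzMzMzMzMzMzMzMzMzMzMzMiIiIhERERERERERERMzMzMzMzMzMzMzMzMzMzMzMzMyIiIiEREREREREREREzMzMzMzMzMzMzMzMzMzMzMzMzIiIiIREREREREREREzMzMzMzMzMzMzMzMzMzMzMzMzMiIiIhERERERERERETMzMzMzMzMzMzMzMzMzMzMzMzMyIiIiERERERERERERMzMzMzMzMzMzMzMzMzMzMzMzMyIiIiIREREREREREREzMzMzMzMzMzMzMzMzMzMzMzMzIiIiIhERERERERERETMzMzMzMzMzMzMzMzMzMzMzMzMiIiIiERERERERERERMzMzMzMzMzMzMzMzMzMzMzMzMiIiIiIRERERERERERETMzMzMzMzMzMzMzMzMzMzMzMyIiIiIhERERERERERERMzMzMzMzMzMzMzMzMzMzMzMyIiIiIiEREREREREREREzMzMzMzMzMzMzMzMzMzMzMzIiIiIiIRERERERERERETMzMzMzMzMzMzMzMzMzMzMzIiIiIiIhEREREREREREREzMzMzMzMzMzMzMzMzMzMzMiIiIiIiERERERERERERETMzMzMzMzMzMzMzMzMzMzMiIiIiIiIRERERERERERERMzMzMzMzMzMzMzMzMzMzMyIiIiIiIhERERERERERERETMzMzMzMzMzMzMzMzMzMzIiIiIiIiERERERERERERERMzMzMzMzMzMzMzMzMzMzIiIiIiIiIREREREREREREREzMzMzMzMzMzMzMzMzMzMiIiIiIiIhERERERERERERERMzMzMzMzMzMzMzMzMzMiIiIiIiIiEREREREREREREREzMzMzMzMzMzMzMzMzMyIiIiIiIiIRERERERERERERETM0REMzMzMzMzMzMzMzIiIiIiIiIhERERERERERERERREREREREQzMzMzMzMzRCIiIiIiIiERERERERERERERFEREREREREREQzMzM0REIiIiIiIiIRERERERERERERFERERERERERERERERERERCIiIiIiIhEREREREREREREUREREREREREREREREREREIiIiIiIiERERERERERERERRERERERERERERERERERERCIiIiIiIRERERERERERERFEREREREREREREREREREREQiIiIiIhERERERERERERERRERERERERERERERERERERCIiIiIiERERERERERERERFEREREREREREREREREREREQiIiIiIREREREREREREREURERERERERERERERERERERCIiIiIhERERERERERERERFEREREREREREREREREREREQiIiIiEREREREREREREREURERERERERERERERERERERCIiIiIRERERERERERERERREREREREREREREREREREREQiIiIhEREREREREREREREURERERERERERERERERERERCIiIiERERERERERERERERREREREREREREREREREREREIiIiIRERERERERERERERFERERERERERERERERERERERCIiIhERERERERERERERERREREREREREREREREREREREIiIi"/>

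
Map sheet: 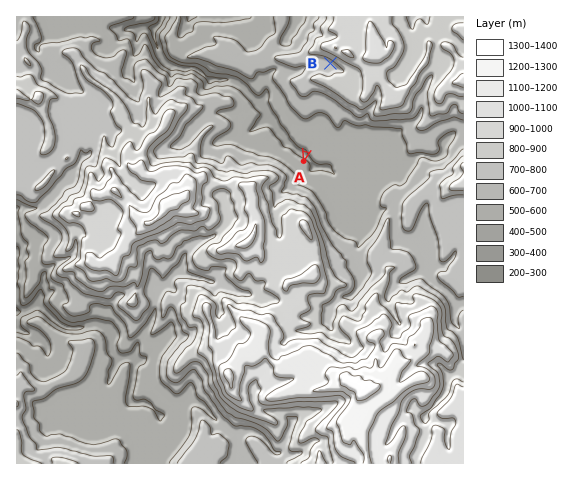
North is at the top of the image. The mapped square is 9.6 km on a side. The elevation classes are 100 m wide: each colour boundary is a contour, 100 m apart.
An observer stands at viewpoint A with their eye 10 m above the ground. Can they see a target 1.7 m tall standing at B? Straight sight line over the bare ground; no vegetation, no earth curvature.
no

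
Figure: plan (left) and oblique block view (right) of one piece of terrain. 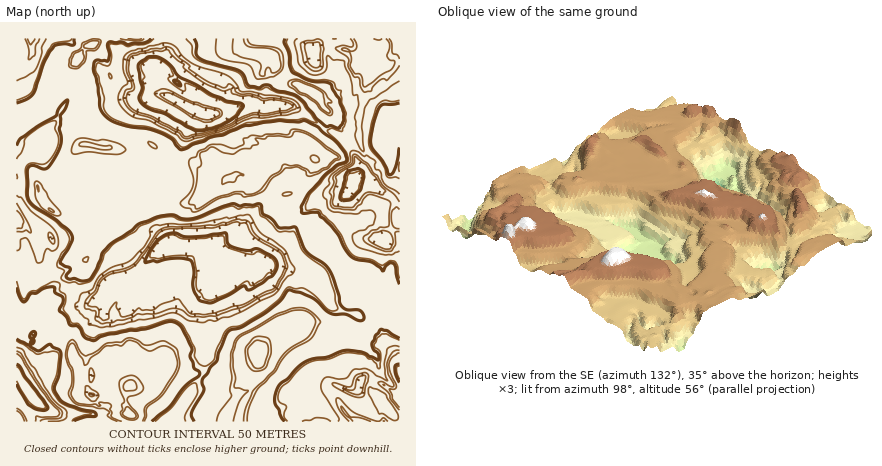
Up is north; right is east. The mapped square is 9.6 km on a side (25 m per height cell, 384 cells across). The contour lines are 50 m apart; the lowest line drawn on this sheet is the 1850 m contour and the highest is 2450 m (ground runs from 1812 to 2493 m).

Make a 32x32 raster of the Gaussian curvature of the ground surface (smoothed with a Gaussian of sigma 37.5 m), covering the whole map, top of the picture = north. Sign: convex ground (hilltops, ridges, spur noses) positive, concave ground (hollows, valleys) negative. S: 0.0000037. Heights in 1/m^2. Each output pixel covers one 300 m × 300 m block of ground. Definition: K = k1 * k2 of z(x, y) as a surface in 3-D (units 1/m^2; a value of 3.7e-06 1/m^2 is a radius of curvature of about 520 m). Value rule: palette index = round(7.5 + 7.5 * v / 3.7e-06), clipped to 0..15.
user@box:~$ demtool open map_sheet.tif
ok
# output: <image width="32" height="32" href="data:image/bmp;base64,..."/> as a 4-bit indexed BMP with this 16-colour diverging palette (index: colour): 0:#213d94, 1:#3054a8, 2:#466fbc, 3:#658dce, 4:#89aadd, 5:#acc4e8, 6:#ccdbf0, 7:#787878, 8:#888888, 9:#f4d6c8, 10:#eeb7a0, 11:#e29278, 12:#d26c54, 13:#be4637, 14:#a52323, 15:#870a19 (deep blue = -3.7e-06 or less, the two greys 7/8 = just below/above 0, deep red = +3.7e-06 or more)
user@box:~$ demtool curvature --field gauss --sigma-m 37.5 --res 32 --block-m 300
<image width="32" height="32" href="data:image/bmp;base64,Qk12AgAAAAAAAHYAAAAoAAAAIAAAACAAAAABAAQAAAAAAAACAAATCwAAEwsAABAAAAAAAAAAlD0hAKhUMAC8b0YAzo1lAN2qiQDoxKwA8NvMAHh4eACIiIgAyNb0AKC37gB4kuIAVGzSADdGvgAjI6UAGQqHAHRbWUdfRnaHeHiHh4Z3iJZqt1w1dFmHiHiIdneImlaIh1t193l5d7d3hZeod1WncYhol3drd3d1eHh3eId7x56HeHZ3d3iIdneFl4eYd1U7h3qXiHd3iHqWmZaIaHiWq4hmllh7iIaXd4i2eGd3dqV4h2qodnd5eIhXZ3iId4Znh3iVe2iXh1d3mHiItHiXd2h0p4eIaYeXZ4eGeHeleHeIilV3eHeHeJiGd6eHd3d3eISYeniHh2l4iIlYeIiHeId3d5aGd4iXiHd4d3l3eEl4ioloijmIeId2iJd3dniXd3WHdZeKh3eGl4hnmHiHmIaad3d3dqeHiIaViXeHXYaXdmh4iIeHh3eYiZWId4eFhqh4eHd2dnl6aKd1p1h3ilp4d3eHd3aJdpY3h5eNXYJtZ3eId4iIl3dLd4d1iHSmdXd4iHd3iId6d3iJd4n2Omt3d4d4eHeFh3d4WKlbGIh4h3iIh3h0abeHeHd2wnd3aYhpiHd5mbaGh4lomJaIh4eod3d4d3doiHd3iGHleId3dHd3hoeHefN2iHaYaIeId3l4eGp4d4d2pVnXh4lmmJeHd4dXhah4iHa3WIh2Z2iHeHd6andXh4eZgzyHh3mHZ4d2tGiouHeIZ4s5mHioeIaIekxoWnhbaXeKh4h3d3eYeWPwxWZ2h4h4hnS5T0eI"/>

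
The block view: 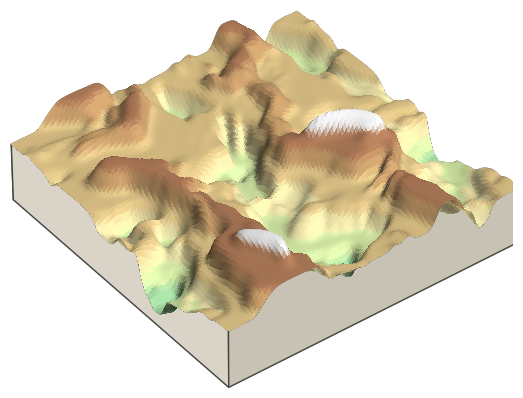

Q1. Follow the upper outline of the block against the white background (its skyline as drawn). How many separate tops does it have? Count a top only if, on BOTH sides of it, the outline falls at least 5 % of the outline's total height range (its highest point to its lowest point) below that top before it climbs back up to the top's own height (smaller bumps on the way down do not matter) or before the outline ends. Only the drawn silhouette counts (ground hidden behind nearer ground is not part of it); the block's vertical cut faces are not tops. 3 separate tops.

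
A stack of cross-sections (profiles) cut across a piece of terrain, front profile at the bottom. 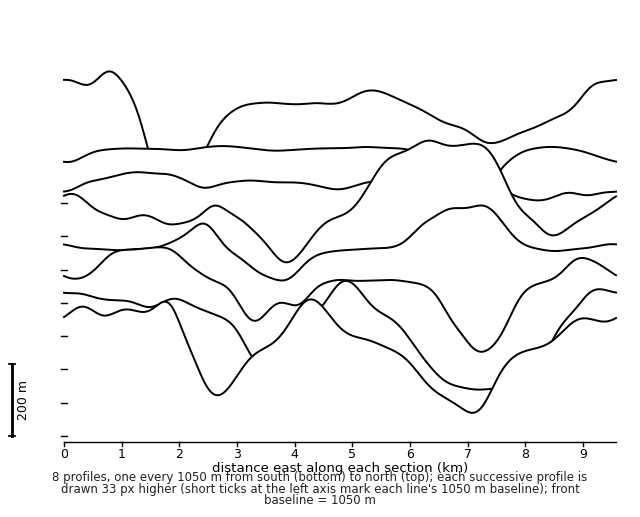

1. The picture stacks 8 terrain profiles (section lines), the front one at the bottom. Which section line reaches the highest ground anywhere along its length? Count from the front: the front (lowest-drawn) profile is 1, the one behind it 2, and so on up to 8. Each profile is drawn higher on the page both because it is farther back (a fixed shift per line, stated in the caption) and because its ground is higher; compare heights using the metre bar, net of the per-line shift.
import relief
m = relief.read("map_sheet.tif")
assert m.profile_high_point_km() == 5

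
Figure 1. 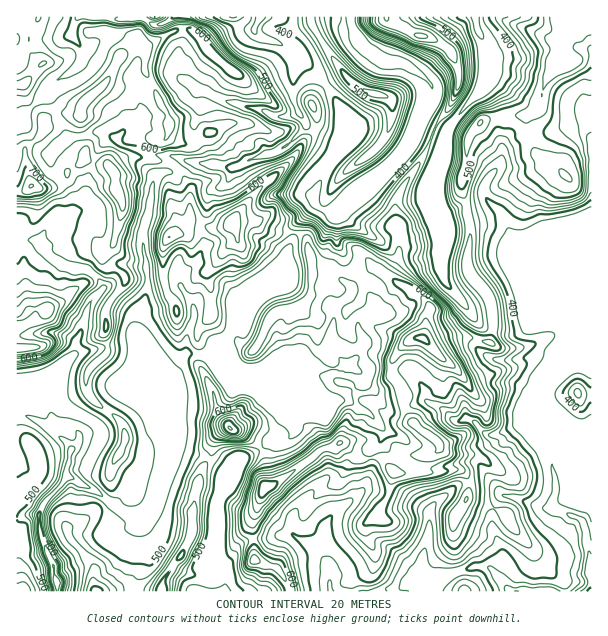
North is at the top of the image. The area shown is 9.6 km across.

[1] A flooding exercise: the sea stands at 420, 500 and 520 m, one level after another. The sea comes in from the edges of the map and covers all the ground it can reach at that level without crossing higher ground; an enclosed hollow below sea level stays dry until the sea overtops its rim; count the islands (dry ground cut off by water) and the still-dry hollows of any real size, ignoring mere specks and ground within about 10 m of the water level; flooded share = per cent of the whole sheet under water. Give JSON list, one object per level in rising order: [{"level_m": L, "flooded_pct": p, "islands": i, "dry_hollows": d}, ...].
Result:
[{"level_m": 420, "flooded_pct": 20, "islands": 1, "dry_hollows": 0}, {"level_m": 500, "flooded_pct": 44, "islands": 1, "dry_hollows": 0}, {"level_m": 520, "flooded_pct": 55, "islands": 3, "dry_hollows": 0}]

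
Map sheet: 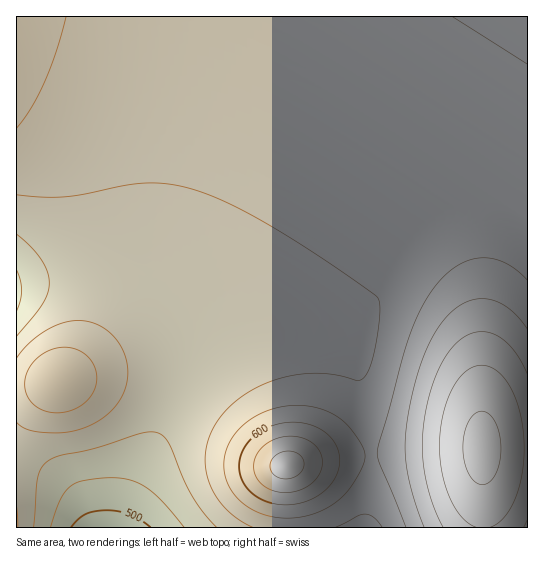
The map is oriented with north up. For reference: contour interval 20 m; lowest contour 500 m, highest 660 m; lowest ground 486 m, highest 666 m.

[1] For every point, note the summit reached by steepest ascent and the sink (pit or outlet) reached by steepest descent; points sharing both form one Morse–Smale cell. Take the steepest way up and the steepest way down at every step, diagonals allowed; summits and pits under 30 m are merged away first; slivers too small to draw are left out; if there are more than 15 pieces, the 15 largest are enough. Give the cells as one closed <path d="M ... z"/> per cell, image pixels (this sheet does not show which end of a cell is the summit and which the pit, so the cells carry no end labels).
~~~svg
<path d="M527 16l-511 1 0 45 42 14 35 21 22 24 14 26 7 24 3 38-6 40-13 38 26 14 21 21 16 29 2 12 0 16 3-8 11-11 11-7 28-10 25-6 44-1 19 3 15 4 14 10 2 8 2 24 10 48 3 26-6 69 162-1z"/><path d="M307 336l-33 0-36 7-28 10-11 7-11 11-51 108-12 32-3 17 243-1 6-36 1-32-4-34-9-40-3-30-7-8-8-4z"/><path d="M123 288l-4 2-14 31-20 32-23 26-17 5-29 2 1 142 104 0 2-3 2-14 12-32 39-80 9-28-4-24-14-25-21-21z"/><path d="M21 63l-5 0 0 220 38-4 33 0 34 8 12-38 6-40-3-38-7-24-14-26-22-24-35-21z"/><path d="M87 279l-33 0-38 6 1 100 16 0 25-4 17-15 21-29 19-35 5-15-11-4z"/>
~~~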